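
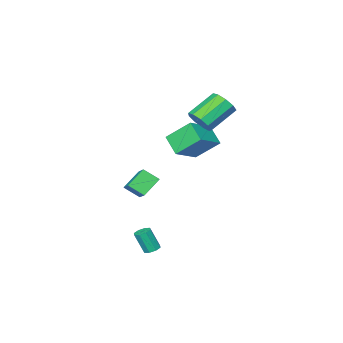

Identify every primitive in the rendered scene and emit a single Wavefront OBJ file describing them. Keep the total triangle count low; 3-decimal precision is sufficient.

v 2.34 2.873 -4.382
v 2.76 3.145 -4.381
v 3.06 2.679 -3.118
v 2.64 2.407 -3.118
v 2.46 3.337 -4.24
v 2.761 2.871 -2.976
v 2.091 3.257 -4.181
v 2.391 2.791 -2.917
v 1.867 2.952 -4.24
v 2.167 2.487 -2.976
v 1.92 2.601 -4.382
v 2.22 2.135 -3.119
v 2.219 2.409 -4.524
v 2.52 1.943 -3.26
v 2.589 2.489 -4.583
v 2.889 2.023 -3.319
v 2.813 2.793 -4.524
v 3.113 2.328 -3.26
v 1.1 0.376 -1.818
v 1.617 -0.362 -1.186
v 0.049 0.392 -0.94
v 0.565 -0.346 -0.308
v 1.895 1.726 -0.892
v 2.411 0.988 -0.26
v 0.843 1.742 -0.014
v 1.36 1.004 0.618
v -3.127 0.485 2.683
v -2.786 -0.078 3.282
v -4.433 0.131 4.416
v -4.773 0.695 3.817
v -2.621 0.493 3.416
v -4.268 0.702 4.549
v -2.693 1.06 3.207
v -4.34 1.269 4.34
v -2.968 1.358 2.753
v -4.615 1.567 3.886
v -3.317 1.248 2.266
v -4.963 1.457 3.4
v -3.577 0.781 1.975
v -5.223 0.99 3.108
v -3.626 0.176 2.015
v -5.273 0.385 3.148
v -3.442 -0.285 2.368
v -5.088 -0.076 3.501
v -3.11 -0.385 2.868
v -4.757 -0.176 4.002
v -3.942 -1.606 0.273
v -4.79 -0.494 1.515
v -3.7 -0.477 -0.572
v -4.548 0.634 0.67
v -2.192 -1.294 1.19
v -3.04 -0.183 2.432
v -1.95 -0.166 0.345
v -2.798 0.946 1.587
f 2 1 5
f 2 5 3
f 3 5 6
f 3 6 4
f 5 1 7
f 5 7 6
f 6 7 8
f 6 8 4
f 7 1 9
f 7 9 8
f 8 9 10
f 8 10 4
f 9 1 11
f 9 11 10
f 10 11 12
f 10 12 4
f 11 1 13
f 11 13 12
f 12 13 14
f 12 14 4
f 13 1 15
f 13 15 14
f 14 15 16
f 14 16 4
f 15 1 17
f 15 17 16
f 16 17 18
f 16 18 4
f 17 1 2
f 17 2 18
f 18 2 3
f 18 3 4
f 20 22 19
f 23 20 19
f 19 22 21
f 21 23 19
f 20 26 22
f 24 20 23
f 24 26 20
f 22 26 21
f 25 23 21
f 21 26 25
f 25 24 23
f 26 24 25
f 28 27 31
f 28 31 29
f 29 31 32
f 29 32 30
f 31 27 33
f 31 33 32
f 32 33 34
f 32 34 30
f 33 27 35
f 33 35 34
f 34 35 36
f 34 36 30
f 35 27 37
f 35 37 36
f 36 37 38
f 36 38 30
f 37 27 39
f 37 39 38
f 38 39 40
f 38 40 30
f 39 27 41
f 39 41 40
f 40 41 42
f 40 42 30
f 41 27 43
f 41 43 42
f 42 43 44
f 42 44 30
f 43 27 45
f 43 45 44
f 44 45 46
f 44 46 30
f 45 27 28
f 45 28 46
f 46 28 29
f 46 29 30
f 48 50 47
f 51 48 47
f 47 50 49
f 49 51 47
f 48 54 50
f 52 48 51
f 52 54 48
f 50 54 49
f 53 51 49
f 49 54 53
f 53 52 51
f 54 52 53



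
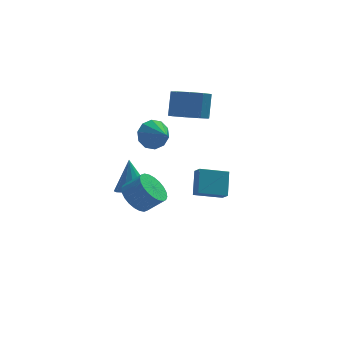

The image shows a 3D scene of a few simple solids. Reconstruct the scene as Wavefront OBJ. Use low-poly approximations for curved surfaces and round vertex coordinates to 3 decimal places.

v -0.844 -3.347 -1.012
v -0.166 -3.361 -1.746
v 0.742 -3.588 -0.903
v 0.064 -3.573 -0.168
v -0.163 -2.984 -1.648
v 0.745 -3.211 -0.804
v -0.264 -2.662 -1.452
v 0.644 -2.889 -0.609
v -0.453 -2.444 -1.19
v 0.455 -2.671 -0.346
v -0.702 -2.363 -0.9
v 0.206 -2.59 -0.057
v -0.972 -2.432 -0.628
v -0.064 -2.659 0.216
v -1.223 -2.64 -0.413
v -0.315 -2.867 0.43
v -1.416 -2.956 -0.29
v -0.508 -3.183 0.553
v -1.522 -3.332 -0.277
v -0.614 -3.559 0.566
v -1.525 -3.709 -0.376
v -0.617 -3.936 0.468
v -1.424 -4.031 -0.571
v -0.516 -4.258 0.272
v -1.235 -4.249 -0.834
v -0.327 -4.476 0.01
v -0.986 -4.33 -1.123
v -0.078 -4.557 -0.28
v -0.716 -4.261 -1.396
v 0.192 -4.488 -0.552
v -0.465 -4.053 -1.61
v 0.443 -4.28 -0.767
v -0.272 -3.737 -1.733
v 0.636 -3.964 -0.89
v 2.807 2.256 -4.511
v 3.001 1.647 -3.996
v 3.033 3.346 -3.306
v 3.227 2.737 -2.792
v 4.433 2.403 -4.948
v 4.627 1.794 -4.434
v 4.659 3.493 -3.744
v 4.853 2.884 -3.229
v 0.749 2.77 0.013
v 1.241 3.334 0.662
v 1.331 1.65 0.547
v 0.706 3.177 0.915
v 0.188 2.864 0.824
v -0.116 2.516 0.423
v -0.089 2.264 -0.134
v 0.257 2.206 -0.635
v 0.792 2.363 -0.888
v 1.31 2.676 -0.797
v 1.614 3.024 -0.396
v 1.587 3.276 0.161
v -0.733 -0.727 -2.039
v 0.13 -1.055 -1.863
v -0.807 0.047 -0.241
v 0.193 -0.571 -2.069
v -0.037 -0.137 -2.265
v -0.489 0.11 -2.39
v -1.018 0.091 -2.404
v -1.457 -0.188 -2.302
v -1.666 -0.638 -2.116
v -1.578 -1.116 -1.907
v -1.223 -1.471 -1.739
v -0.712 -1.59 -1.667
v -0.207 -1.435 -1.713
v 2.592 2.339 1.456
v 3.633 2.544 1.164
v 3.868 3.327 2.551
v 2.828 3.121 2.844
v 3.184 3.1 0.927
v 3.419 3.882 2.314
v 2.459 3.299 0.937
v 2.694 4.082 2.325
v 1.796 3.049 1.191
v 2.031 3.832 2.578
v 1.506 2.467 1.568
v 1.741 3.249 2.956
v 1.724 1.825 1.894
v 1.959 2.607 3.281
v 2.349 1.423 2.014
v 2.584 2.205 3.402
v 3.087 1.45 1.874
v 3.323 2.232 3.261
v 3.594 1.893 1.538
v 3.83 2.675 2.925
f 2 1 5
f 2 5 3
f 3 5 6
f 3 6 4
f 5 1 7
f 5 7 6
f 6 7 8
f 6 8 4
f 7 1 9
f 7 9 8
f 8 9 10
f 8 10 4
f 9 1 11
f 9 11 10
f 10 11 12
f 10 12 4
f 11 1 13
f 11 13 12
f 12 13 14
f 12 14 4
f 13 1 15
f 13 15 14
f 14 15 16
f 14 16 4
f 15 1 17
f 15 17 16
f 16 17 18
f 16 18 4
f 17 1 19
f 17 19 18
f 18 19 20
f 18 20 4
f 19 1 21
f 19 21 20
f 20 21 22
f 20 22 4
f 21 1 23
f 21 23 22
f 22 23 24
f 22 24 4
f 23 1 25
f 23 25 24
f 24 25 26
f 24 26 4
f 25 1 27
f 25 27 26
f 26 27 28
f 26 28 4
f 27 1 29
f 27 29 28
f 28 29 30
f 28 30 4
f 29 1 31
f 29 31 30
f 30 31 32
f 30 32 4
f 31 1 33
f 31 33 32
f 32 33 34
f 32 34 4
f 33 1 2
f 33 2 34
f 34 2 3
f 34 3 4
f 36 38 35
f 39 36 35
f 35 38 37
f 37 39 35
f 36 42 38
f 40 36 39
f 40 42 36
f 38 42 37
f 41 39 37
f 37 42 41
f 41 40 39
f 42 40 41
f 44 43 46
f 44 46 45
f 46 43 47
f 46 47 45
f 47 43 48
f 47 48 45
f 48 43 49
f 48 49 45
f 49 43 50
f 49 50 45
f 50 43 51
f 50 51 45
f 51 43 52
f 51 52 45
f 52 43 53
f 52 53 45
f 53 43 54
f 53 54 45
f 54 43 44
f 54 44 45
f 56 55 58
f 56 58 57
f 58 55 59
f 58 59 57
f 59 55 60
f 59 60 57
f 60 55 61
f 60 61 57
f 61 55 62
f 61 62 57
f 62 55 63
f 62 63 57
f 63 55 64
f 63 64 57
f 64 55 65
f 64 65 57
f 65 55 66
f 65 66 57
f 66 55 67
f 66 67 57
f 67 55 56
f 67 56 57
f 69 68 72
f 69 72 70
f 70 72 73
f 70 73 71
f 72 68 74
f 72 74 73
f 73 74 75
f 73 75 71
f 74 68 76
f 74 76 75
f 75 76 77
f 75 77 71
f 76 68 78
f 76 78 77
f 77 78 79
f 77 79 71
f 78 68 80
f 78 80 79
f 79 80 81
f 79 81 71
f 80 68 82
f 80 82 81
f 81 82 83
f 81 83 71
f 82 68 84
f 82 84 83
f 83 84 85
f 83 85 71
f 84 68 86
f 84 86 85
f 85 86 87
f 85 87 71
f 86 68 69
f 86 69 87
f 87 69 70
f 87 70 71



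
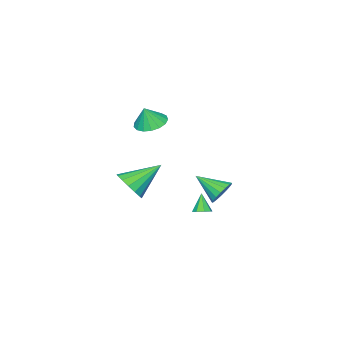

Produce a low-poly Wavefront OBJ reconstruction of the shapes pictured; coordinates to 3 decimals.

v 1.13 -1.92 -1.429
v 1.572 -2.306 -0.595
v -0.47 -1.08 -0.191
v 1.782 -1.825 -0.651
v 1.817 -1.369 -0.915
v 1.668 -1.061 -1.317
v 1.374 -0.983 -1.749
v 1.015 -1.156 -2.095
v 0.687 -1.534 -2.263
v 0.477 -2.015 -2.207
v 0.442 -2.471 -1.943
v 0.592 -2.779 -1.541
v 0.885 -2.857 -1.109
v 1.244 -2.684 -0.763
v -2.365 0.163 -4.115
v -1.862 0.179 -3.894
v -2.815 -0.263 -3.065
v -2.074 0.539 -3.838
v -2.456 0.678 -3.945
v -2.785 0.517 -4.152
v -2.868 0.148 -4.337
v -2.656 -0.212 -4.392
v -2.274 -0.352 -4.286
v -1.945 -0.19 -4.079
v 0.205 -1.202 3.211
v 0.853 -1.803 2.922
v 0.595 -1.318 4.329
v 1.054 -1.407 2.893
v 1.061 -0.964 2.937
v 0.872 -0.576 3.043
v 0.53 -0.331 3.188
v 0.113 -0.285 3.339
v -0.282 -0.45 3.46
v -0.566 -0.786 3.524
v -0.674 -1.218 3.516
v -0.58 -1.646 3.439
v -0.306 -1.973 3.309
v 0.085 -2.122 3.157
v 0.503 -2.061 3.017
v -1.501 2.19 -1.567
v -0.71 2.224 -1.817
v -1.159 0.69 -0.693
v -0.71 2.424 -1.474
v -0.891 2.571 -1.152
v -1.212 2.63 -0.926
v -1.598 2.589 -0.846
v -1.963 2.456 -0.931
v -2.222 2.262 -1.163
v -2.315 2.052 -1.487
v -2.222 1.874 -1.829
v -1.963 1.768 -2.112
v -1.599 1.759 -2.269
v -1.212 1.848 -2.266
v -0.891 2.016 -2.103
f 2 1 4
f 2 4 3
f 4 1 5
f 4 5 3
f 5 1 6
f 5 6 3
f 6 1 7
f 6 7 3
f 7 1 8
f 7 8 3
f 8 1 9
f 8 9 3
f 9 1 10
f 9 10 3
f 10 1 11
f 10 11 3
f 11 1 12
f 11 12 3
f 12 1 13
f 12 13 3
f 13 1 14
f 13 14 3
f 14 1 2
f 14 2 3
f 16 15 18
f 16 18 17
f 18 15 19
f 18 19 17
f 19 15 20
f 19 20 17
f 20 15 21
f 20 21 17
f 21 15 22
f 21 22 17
f 22 15 23
f 22 23 17
f 23 15 24
f 23 24 17
f 24 15 16
f 24 16 17
f 26 25 28
f 26 28 27
f 28 25 29
f 28 29 27
f 29 25 30
f 29 30 27
f 30 25 31
f 30 31 27
f 31 25 32
f 31 32 27
f 32 25 33
f 32 33 27
f 33 25 34
f 33 34 27
f 34 25 35
f 34 35 27
f 35 25 36
f 35 36 27
f 36 25 37
f 36 37 27
f 37 25 38
f 37 38 27
f 38 25 39
f 38 39 27
f 39 25 26
f 39 26 27
f 41 40 43
f 41 43 42
f 43 40 44
f 43 44 42
f 44 40 45
f 44 45 42
f 45 40 46
f 45 46 42
f 46 40 47
f 46 47 42
f 47 40 48
f 47 48 42
f 48 40 49
f 48 49 42
f 49 40 50
f 49 50 42
f 50 40 51
f 50 51 42
f 51 40 52
f 51 52 42
f 52 40 53
f 52 53 42
f 53 40 54
f 53 54 42
f 54 40 41
f 54 41 42



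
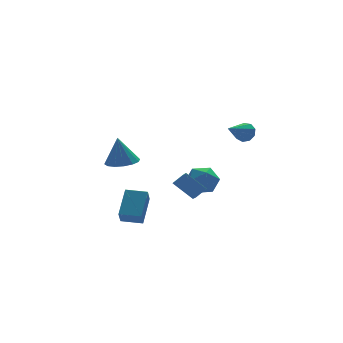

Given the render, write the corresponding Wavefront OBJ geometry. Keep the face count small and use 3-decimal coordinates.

v -2.132 -1.507 -2.64
v -2.464 -2.114 -1.798
v -3.185 -0.837 -2.571
v -3.517 -1.444 -1.729
v -1.283 -0.296 -1.431
v -1.615 -0.903 -0.589
v -2.336 0.374 -1.362
v -2.668 -0.233 -0.52
v 4.544 0.03 2.622
v 4.893 0.016 3.217
v 3.156 -0.75 3.418
v 4.648 0.418 3.184
v 4.354 0.638 2.887
v 4.149 0.574 2.467
v 4.129 0.255 2.119
v 4.303 -0.169 2.007
v 4.59 -0.5 2.183
v 4.855 -0.583 2.564
v 4.975 -0.38 2.973
v -0.26 -1.503 0.215
v 0.415 -1.407 0.723
v 0.071 -0.307 -0.453
v 0.746 -0.21 0.054
v 0.614 -2.31 -0.794
v 1.289 -2.213 -0.287
v 0.945 -1.113 -1.463
v 1.62 -1.017 -0.955
v -3.309 -1.535 2.23
v -2.628 -2.196 2.375
v -3.491 -1.345 3.95
v -2.384 -1.764 2.354
v -2.388 -1.27 2.299
v -2.639 -0.847 2.225
v -3.069 -0.608 2.153
v -3.563 -0.618 2.102
v -3.989 -0.874 2.085
v -4.233 -1.306 2.107
v -4.229 -1.8 2.161
v -3.978 -2.223 2.235
v -3.548 -2.461 2.307
v -3.054 -2.452 2.358
v 2.544 1.882 -2.144
v 3.43 1.712 -1.564
v 1.63 0.908 -1.036
v 2.516 0.738 -0.456
v 2.072 1.713 -0.483
v 2.636 2.316 -1.167
v 2.424 0.304 -1.433
v 2.988 0.907 -2.117
v 3.355 0.737 -1.124
v 3.138 1.608 -0.537
v 1.922 1.012 -2.063
v 1.705 1.883 -1.476
f 2 4 1
f 5 2 1
f 1 4 3
f 3 5 1
f 2 8 4
f 6 2 5
f 6 8 2
f 4 8 3
f 7 5 3
f 3 8 7
f 7 6 5
f 8 6 7
f 10 9 12
f 10 12 11
f 12 9 13
f 12 13 11
f 13 9 14
f 13 14 11
f 14 9 15
f 14 15 11
f 15 9 16
f 15 16 11
f 16 9 17
f 16 17 11
f 17 9 18
f 17 18 11
f 18 9 19
f 18 19 11
f 19 9 10
f 19 10 11
f 21 23 20
f 24 21 20
f 20 23 22
f 22 24 20
f 21 27 23
f 25 21 24
f 25 27 21
f 23 27 22
f 26 24 22
f 22 27 26
f 26 25 24
f 27 25 26
f 29 28 31
f 29 31 30
f 31 28 32
f 31 32 30
f 32 28 33
f 32 33 30
f 33 28 34
f 33 34 30
f 34 28 35
f 34 35 30
f 35 28 36
f 35 36 30
f 36 28 37
f 36 37 30
f 37 28 38
f 37 38 30
f 38 28 39
f 38 39 30
f 39 28 40
f 39 40 30
f 40 28 41
f 40 41 30
f 41 28 29
f 41 29 30
f 42 53 47
f 42 47 43
f 42 43 49
f 42 49 52
f 42 52 53
f 43 47 51
f 47 53 46
f 53 52 44
f 52 49 48
f 49 43 50
f 45 51 46
f 45 46 44
f 45 44 48
f 45 48 50
f 45 50 51
f 46 51 47
f 44 46 53
f 48 44 52
f 50 48 49
f 51 50 43



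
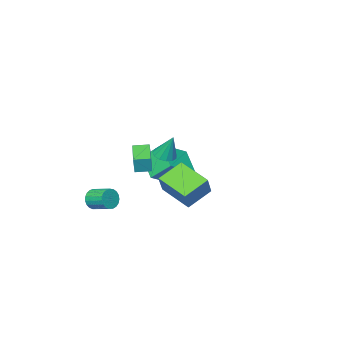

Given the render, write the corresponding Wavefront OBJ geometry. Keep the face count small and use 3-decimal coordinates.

v -4.715 -4.685 -0.985
v -5.257 -3.69 0.059
v -4.102 -3.313 -1.975
v -4.643 -2.318 -0.931
v -2.937 -4.762 0.011
v -3.478 -3.767 1.055
v -2.323 -3.39 -0.979
v -2.865 -2.395 0.065
v -1.977 -2.982 0.843
v -1.782 -2.876 1.839
v -0.888 -1.699 0.492
v -0.692 -1.593 1.488
v -1.288 -3.587 0.772
v -1.092 -3.481 1.768
v -0.198 -2.304 0.421
v -0.003 -2.198 1.417
v -0.072 1.705 1.66
v 0.709 2.263 2.851
v -0.219 3.474 0.927
v 0.563 4.032 2.118
v 1.297 1.488 0.862
v 2.079 2.046 2.053
v 1.151 3.257 0.129
v 1.932 3.815 1.32
v 1.832 -3.263 -1.27
v 2.112 -3.043 -1.849
v 1.928 -1.917 -1.51
v 1.648 -2.137 -0.93
v 1.84 -3.066 -1.92
v 1.656 -1.94 -1.581
v 1.566 -3.123 -1.879
v 1.382 -1.997 -1.54
v 1.338 -3.204 -1.733
v 1.154 -2.078 -1.394
v 1.195 -3.295 -1.507
v 1.012 -2.17 -1.167
v 1.163 -3.381 -1.239
v 0.979 -2.256 -0.9
v 1.246 -3.447 -0.977
v 1.062 -2.321 -0.638
v 1.431 -3.48 -0.765
v 1.247 -2.355 -0.426
v 1.685 -3.476 -0.641
v 1.501 -2.351 -0.302
v 1.964 -3.435 -0.625
v 1.78 -2.31 -0.286
v 2.221 -3.365 -0.721
v 2.037 -2.239 -0.382
v 2.41 -3.276 -0.911
v 2.226 -2.151 -0.572
v 2.499 -3.186 -1.164
v 2.315 -2.06 -0.825
v 2.473 -3.108 -1.435
v 2.289 -1.983 -1.096
v 2.336 -3.058 -1.677
v 2.152 -1.932 -1.338
v 0.234 0.507 2.717
v 0.828 0.752 2.62
v 0.206 1.133 4.123
v 0.591 1.006 2.502
v 0.241 1.101 2.452
v -0.111 1.007 2.487
v -0.354 0.755 2.594
v -0.41 0.424 2.741
v -0.261 0.119 2.879
v 0.045 -0.063 2.966
v 0.411 -0.063 2.974
v 0.721 0.117 2.9
v 0.877 0.421 2.768
f 2 4 1
f 5 2 1
f 1 4 3
f 3 5 1
f 2 8 4
f 6 2 5
f 6 8 2
f 4 8 3
f 7 5 3
f 3 8 7
f 7 6 5
f 8 6 7
f 10 12 9
f 13 10 9
f 9 12 11
f 11 13 9
f 10 16 12
f 14 10 13
f 14 16 10
f 12 16 11
f 15 13 11
f 11 16 15
f 15 14 13
f 16 14 15
f 18 20 17
f 21 18 17
f 17 20 19
f 19 21 17
f 18 24 20
f 22 18 21
f 22 24 18
f 20 24 19
f 23 21 19
f 19 24 23
f 23 22 21
f 24 22 23
f 26 25 29
f 26 29 27
f 27 29 30
f 27 30 28
f 29 25 31
f 29 31 30
f 30 31 32
f 30 32 28
f 31 25 33
f 31 33 32
f 32 33 34
f 32 34 28
f 33 25 35
f 33 35 34
f 34 35 36
f 34 36 28
f 35 25 37
f 35 37 36
f 36 37 38
f 36 38 28
f 37 25 39
f 37 39 38
f 38 39 40
f 38 40 28
f 39 25 41
f 39 41 40
f 40 41 42
f 40 42 28
f 41 25 43
f 41 43 42
f 42 43 44
f 42 44 28
f 43 25 45
f 43 45 44
f 44 45 46
f 44 46 28
f 45 25 47
f 45 47 46
f 46 47 48
f 46 48 28
f 47 25 49
f 47 49 48
f 48 49 50
f 48 50 28
f 49 25 51
f 49 51 50
f 50 51 52
f 50 52 28
f 51 25 53
f 51 53 52
f 52 53 54
f 52 54 28
f 53 25 55
f 53 55 54
f 54 55 56
f 54 56 28
f 55 25 26
f 55 26 56
f 56 26 27
f 56 27 28
f 58 57 60
f 58 60 59
f 60 57 61
f 60 61 59
f 61 57 62
f 61 62 59
f 62 57 63
f 62 63 59
f 63 57 64
f 63 64 59
f 64 57 65
f 64 65 59
f 65 57 66
f 65 66 59
f 66 57 67
f 66 67 59
f 67 57 68
f 67 68 59
f 68 57 69
f 68 69 59
f 69 57 58
f 69 58 59



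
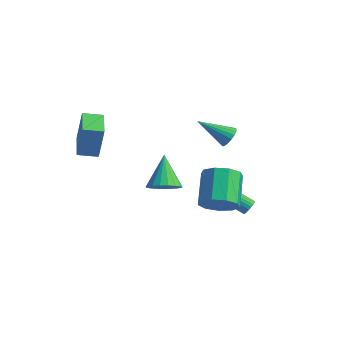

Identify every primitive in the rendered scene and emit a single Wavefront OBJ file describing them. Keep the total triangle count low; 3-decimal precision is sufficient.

v -2.487 -3.708 1.004
v -2.24 -3.499 2.937
v -3.814 -2.376 1.03
v -3.567 -2.168 2.963
v -1.693 -2.912 0.817
v -1.446 -2.704 2.75
v -3.02 -1.581 0.843
v -2.773 -1.372 2.776
v 3.481 3.107 -3.947
v 3.776 3.055 -3.534
v 2.215 2.381 -2.501
v 1.919 2.433 -2.913
v 3.71 3.242 -3.512
v 2.149 2.567 -2.478
v 3.61 3.408 -3.555
v 2.049 2.733 -2.522
v 3.489 3.528 -3.659
v 1.928 2.853 -2.625
v 3.368 3.584 -3.806
v 1.807 2.91 -2.772
v 3.263 3.568 -3.974
v 1.702 2.893 -2.941
v 3.192 3.481 -4.139
v 1.631 2.807 -3.105
v 3.164 3.338 -4.274
v 1.603 2.663 -3.24
v 3.185 3.159 -4.359
v 1.624 2.485 -3.326
v 3.251 2.973 -4.382
v 1.69 2.298 -3.348
v 3.351 2.807 -4.338
v 1.79 2.132 -3.305
v 3.472 2.687 -4.235
v 1.911 2.012 -3.201
v 3.593 2.63 -4.088
v 2.032 1.956 -3.054
v 3.698 2.647 -3.919
v 2.137 1.972 -2.886
v 3.769 2.733 -3.755
v 2.208 2.059 -2.721
v 3.797 2.877 -3.62
v 2.236 2.202 -2.586
v 1.13 4.147 0.041
v 1.514 4.263 0.614
v -0.27 3.153 1.179
v 1.328 4.513 0.603
v 1.103 4.69 0.481
v 0.883 4.76 0.272
v 0.712 4.708 0.017
v 0.624 4.545 -0.234
v 0.636 4.304 -0.43
v 0.745 4.031 -0.533
v 0.931 3.781 -0.522
v 1.157 3.604 -0.4
v 1.376 3.534 -0.191
v 1.547 3.586 0.064
v 1.636 3.749 0.315
v 1.624 3.99 0.511
v 0.922 -0.786 -1.447
v 1.739 -0.797 -0.943
v -0.022 0.266 0.107
v 1.771 -0.435 -1.169
v 1.635 -0.143 -1.449
v 1.357 0.021 -1.729
v 0.993 0.026 -1.953
v 0.615 -0.13 -2.077
v 0.298 -0.416 -2.076
v 0.104 -0.775 -1.95
v 0.072 -1.137 -1.725
v 0.209 -1.429 -1.444
v 0.486 -1.594 -1.164
v 0.85 -1.598 -0.94
v 1.228 -1.442 -0.816
v 1.545 -1.156 -0.818
v 4.009 -0.005 -1.767
v 4.69 -0.231 -0.933
v 3.672 1.178 0.281
v 2.991 1.405 -0.553
v 4.97 0.33 -1.349
v 3.953 1.739 -0.136
v 4.8 0.734 -1.961
v 3.783 2.143 -0.747
v 4.26 0.793 -2.482
v 3.243 2.202 -1.268
v 3.603 0.478 -2.668
v 2.585 1.888 -1.454
v 3.135 -0.062 -2.433
v 2.118 1.347 -1.219
v 3.076 -0.576 -1.886
v 2.059 0.834 -0.672
v 3.453 -0.822 -1.283
v 2.436 0.587 -0.069
v 4.091 -0.686 -0.907
v 3.074 0.723 0.307
f 2 4 1
f 5 2 1
f 1 4 3
f 3 5 1
f 2 8 4
f 6 2 5
f 6 8 2
f 4 8 3
f 7 5 3
f 3 8 7
f 7 6 5
f 8 6 7
f 10 9 13
f 10 13 11
f 11 13 14
f 11 14 12
f 13 9 15
f 13 15 14
f 14 15 16
f 14 16 12
f 15 9 17
f 15 17 16
f 16 17 18
f 16 18 12
f 17 9 19
f 17 19 18
f 18 19 20
f 18 20 12
f 19 9 21
f 19 21 20
f 20 21 22
f 20 22 12
f 21 9 23
f 21 23 22
f 22 23 24
f 22 24 12
f 23 9 25
f 23 25 24
f 24 25 26
f 24 26 12
f 25 9 27
f 25 27 26
f 26 27 28
f 26 28 12
f 27 9 29
f 27 29 28
f 28 29 30
f 28 30 12
f 29 9 31
f 29 31 30
f 30 31 32
f 30 32 12
f 31 9 33
f 31 33 32
f 32 33 34
f 32 34 12
f 33 9 35
f 33 35 34
f 34 35 36
f 34 36 12
f 35 9 37
f 35 37 36
f 36 37 38
f 36 38 12
f 37 9 39
f 37 39 38
f 38 39 40
f 38 40 12
f 39 9 41
f 39 41 40
f 40 41 42
f 40 42 12
f 41 9 10
f 41 10 42
f 42 10 11
f 42 11 12
f 44 43 46
f 44 46 45
f 46 43 47
f 46 47 45
f 47 43 48
f 47 48 45
f 48 43 49
f 48 49 45
f 49 43 50
f 49 50 45
f 50 43 51
f 50 51 45
f 51 43 52
f 51 52 45
f 52 43 53
f 52 53 45
f 53 43 54
f 53 54 45
f 54 43 55
f 54 55 45
f 55 43 56
f 55 56 45
f 56 43 57
f 56 57 45
f 57 43 58
f 57 58 45
f 58 43 44
f 58 44 45
f 60 59 62
f 60 62 61
f 62 59 63
f 62 63 61
f 63 59 64
f 63 64 61
f 64 59 65
f 64 65 61
f 65 59 66
f 65 66 61
f 66 59 67
f 66 67 61
f 67 59 68
f 67 68 61
f 68 59 69
f 68 69 61
f 69 59 70
f 69 70 61
f 70 59 71
f 70 71 61
f 71 59 72
f 71 72 61
f 72 59 73
f 72 73 61
f 73 59 74
f 73 74 61
f 74 59 60
f 74 60 61
f 76 75 79
f 76 79 77
f 77 79 80
f 77 80 78
f 79 75 81
f 79 81 80
f 80 81 82
f 80 82 78
f 81 75 83
f 81 83 82
f 82 83 84
f 82 84 78
f 83 75 85
f 83 85 84
f 84 85 86
f 84 86 78
f 85 75 87
f 85 87 86
f 86 87 88
f 86 88 78
f 87 75 89
f 87 89 88
f 88 89 90
f 88 90 78
f 89 75 91
f 89 91 90
f 90 91 92
f 90 92 78
f 91 75 93
f 91 93 92
f 92 93 94
f 92 94 78
f 93 75 76
f 93 76 94
f 94 76 77
f 94 77 78



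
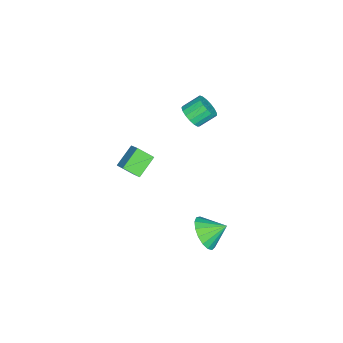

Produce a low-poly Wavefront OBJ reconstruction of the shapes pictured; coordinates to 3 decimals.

v 1.042 2.174 -4.198
v 2.031 2.372 -3.989
v 0.698 3.206 -3.542
v 1.949 2.613 -4.412
v 1.66 2.754 -4.785
v 1.228 2.762 -5.024
v 0.754 2.635 -5.073
v 0.346 2.403 -4.922
v 0.098 2.118 -4.606
v 0.066 1.847 -4.196
v 0.257 1.65 -3.786
v 0.628 1.574 -3.471
v 1.094 1.635 -3.322
v 1.549 1.819 -3.374
v 1.887 2.085 -3.615
v -1.571 -1.79 -1.474
v -1.445 -2.633 -0.861
v -0.875 -1.194 -0.796
v -0.749 -2.037 -0.183
v -0.491 -2.183 -2.237
v -0.365 -3.026 -1.624
v 0.205 -1.587 -1.559
v 0.331 -2.43 -0.946
v -1.97 0.371 2.117
v -1.708 0.036 2.711
v -2.228 0.775 3.356
v -2.49 1.109 2.763
v -1.464 0.275 2.635
v -1.984 1.013 3.28
v -1.336 0.535 2.44
v -1.856 1.274 3.085
v -1.353 0.758 2.171
v -1.873 1.496 2.816
v -1.512 0.891 1.89
v -2.032 1.63 2.535
v -1.775 0.906 1.661
v -2.295 1.645 2.306
v -2.083 0.798 1.537
v -2.603 1.537 2.182
v -2.365 0.592 1.545
v -2.885 1.331 2.19
v -2.557 0.335 1.685
v -3.077 1.074 2.33
v -2.614 0.087 1.924
v -3.134 0.826 2.569
v -2.524 -0.097 2.207
v -3.043 0.642 2.852
v -2.306 -0.173 2.469
v -2.826 0.565 3.115
v -2.012 -0.125 2.652
v -2.532 0.613 3.297
f 2 1 4
f 2 4 3
f 4 1 5
f 4 5 3
f 5 1 6
f 5 6 3
f 6 1 7
f 6 7 3
f 7 1 8
f 7 8 3
f 8 1 9
f 8 9 3
f 9 1 10
f 9 10 3
f 10 1 11
f 10 11 3
f 11 1 12
f 11 12 3
f 12 1 13
f 12 13 3
f 13 1 14
f 13 14 3
f 14 1 15
f 14 15 3
f 15 1 2
f 15 2 3
f 17 19 16
f 20 17 16
f 16 19 18
f 18 20 16
f 17 23 19
f 21 17 20
f 21 23 17
f 19 23 18
f 22 20 18
f 18 23 22
f 22 21 20
f 23 21 22
f 25 24 28
f 25 28 26
f 26 28 29
f 26 29 27
f 28 24 30
f 28 30 29
f 29 30 31
f 29 31 27
f 30 24 32
f 30 32 31
f 31 32 33
f 31 33 27
f 32 24 34
f 32 34 33
f 33 34 35
f 33 35 27
f 34 24 36
f 34 36 35
f 35 36 37
f 35 37 27
f 36 24 38
f 36 38 37
f 37 38 39
f 37 39 27
f 38 24 40
f 38 40 39
f 39 40 41
f 39 41 27
f 40 24 42
f 40 42 41
f 41 42 43
f 41 43 27
f 42 24 44
f 42 44 43
f 43 44 45
f 43 45 27
f 44 24 46
f 44 46 45
f 45 46 47
f 45 47 27
f 46 24 48
f 46 48 47
f 47 48 49
f 47 49 27
f 48 24 50
f 48 50 49
f 49 50 51
f 49 51 27
f 50 24 25
f 50 25 51
f 51 25 26
f 51 26 27



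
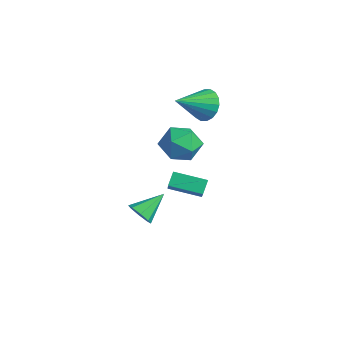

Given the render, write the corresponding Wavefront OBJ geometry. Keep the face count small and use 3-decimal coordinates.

v 1.132 -4.434 -2.362
v 1.635 -4.682 -1.91
v 1.048 -3.066 -1.518
v 1.851 -4.406 -2.336
v 1.646 -4.147 -2.777
v 1.139 -4.056 -2.974
v 0.629 -4.187 -2.813
v 0.413 -4.462 -2.388
v 0.618 -4.722 -1.947
v 1.125 -4.812 -1.749
v -0.788 0.361 2.326
v -0.167 0.033 1.686
v -0.772 -1.341 3.214
v 0.084 0.192 1.987
v 0.161 0.385 2.356
v 0.051 0.573 2.718
v -0.225 0.719 3.003
v -0.613 0.794 3.153
v -1.035 0.784 3.14
v -1.409 0.689 2.966
v -1.659 0.53 2.665
v -1.737 0.337 2.297
v -1.627 0.149 1.934
v -1.351 0.003 1.65
v -0.963 -0.072 1.499
v -0.54 -0.061 1.512
v 1.165 -2.845 2.441
v 1.814 -2.167 1.9
v 2.566 -3.613 3.16
v 3.215 -2.935 2.619
v 2.589 -2.562 3.421
v 1.723 -2.087 2.976
v 2.657 -3.693 2.084
v 1.791 -3.218 1.639
v 2.736 -2.691 1.679
v 2.694 -1.992 2.505
v 1.686 -3.788 2.555
v 1.644 -3.089 3.381
v -2.13 -0.911 -3.946
v -0.972 -1.598 -2.752
v -2.461 -0.416 -3.339
v -1.303 -1.103 -2.146
v -0.997 0.323 -4.334
v 0.161 -0.364 -3.141
v -1.328 0.818 -3.728
v -0.17 0.131 -2.534
f 2 1 4
f 2 4 3
f 4 1 5
f 4 5 3
f 5 1 6
f 5 6 3
f 6 1 7
f 6 7 3
f 7 1 8
f 7 8 3
f 8 1 9
f 8 9 3
f 9 1 10
f 9 10 3
f 10 1 2
f 10 2 3
f 12 11 14
f 12 14 13
f 14 11 15
f 14 15 13
f 15 11 16
f 15 16 13
f 16 11 17
f 16 17 13
f 17 11 18
f 17 18 13
f 18 11 19
f 18 19 13
f 19 11 20
f 19 20 13
f 20 11 21
f 20 21 13
f 21 11 22
f 21 22 13
f 22 11 23
f 22 23 13
f 23 11 24
f 23 24 13
f 24 11 25
f 24 25 13
f 25 11 26
f 25 26 13
f 26 11 12
f 26 12 13
f 27 38 32
f 27 32 28
f 27 28 34
f 27 34 37
f 27 37 38
f 28 32 36
f 32 38 31
f 38 37 29
f 37 34 33
f 34 28 35
f 30 36 31
f 30 31 29
f 30 29 33
f 30 33 35
f 30 35 36
f 31 36 32
f 29 31 38
f 33 29 37
f 35 33 34
f 36 35 28
f 40 42 39
f 43 40 39
f 39 42 41
f 41 43 39
f 40 46 42
f 44 40 43
f 44 46 40
f 42 46 41
f 45 43 41
f 41 46 45
f 45 44 43
f 46 44 45



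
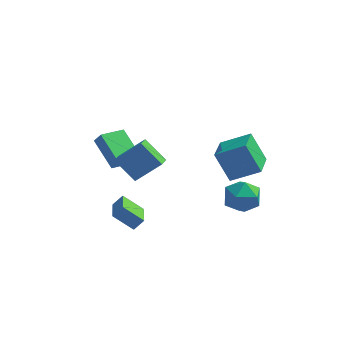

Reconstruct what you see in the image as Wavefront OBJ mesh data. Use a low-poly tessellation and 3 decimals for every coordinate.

v 2.425 2.23 -1.777
v 3.529 2.69 -1.959
v 3.191 0.85 -0.621
v 4.295 1.31 -0.803
v 3.48 1.929 -0.157
v 3.007 2.782 -0.872
v 3.713 0.758 -1.708
v 3.24 1.611 -2.423
v 4.324 1.78 -1.916
v 4.181 2.504 -0.958
v 2.539 1.036 -1.622
v 2.396 1.76 -0.664
v -3.57 -0.147 1.296
v -4.92 1.114 2.416
v -2.646 1.17 0.927
v -3.996 2.43 2.047
v -3.124 -0.27 1.973
v -4.474 0.99 3.093
v -2.2 1.046 1.604
v -3.55 2.307 2.724
v 2.491 2.504 -0.682
v 1.502 2.857 1.09
v 2.391 4.452 -1.125
v 1.402 4.804 0.647
v 4.198 2.796 0.213
v 3.209 3.148 1.985
v 4.098 4.743 -0.23
v 3.109 5.096 1.542
v -2.889 -2.488 -0.77
v -2.388 -2.191 -0.151
v -3.333 -0.907 -1.171
v -2.832 -0.61 -0.552
v -1.728 -2.41 -1.748
v -1.227 -2.113 -1.129
v -2.172 -0.829 -2.149
v -1.671 -0.532 -1.53
v -1.85 -1.574 1.677
v -3.111 -1.177 2.853
v -1.816 -0.806 1.454
v -3.078 -0.409 2.63
v -0.442 -1.231 3.07
v -1.704 -0.834 4.246
v -0.409 -0.463 2.847
v -1.67 -0.066 4.023
f 1 12 6
f 1 6 2
f 1 2 8
f 1 8 11
f 1 11 12
f 2 6 10
f 6 12 5
f 12 11 3
f 11 8 7
f 8 2 9
f 4 10 5
f 4 5 3
f 4 3 7
f 4 7 9
f 4 9 10
f 5 10 6
f 3 5 12
f 7 3 11
f 9 7 8
f 10 9 2
f 14 16 13
f 17 14 13
f 13 16 15
f 15 17 13
f 14 20 16
f 18 14 17
f 18 20 14
f 16 20 15
f 19 17 15
f 15 20 19
f 19 18 17
f 20 18 19
f 22 24 21
f 25 22 21
f 21 24 23
f 23 25 21
f 22 28 24
f 26 22 25
f 26 28 22
f 24 28 23
f 27 25 23
f 23 28 27
f 27 26 25
f 28 26 27
f 30 32 29
f 33 30 29
f 29 32 31
f 31 33 29
f 30 36 32
f 34 30 33
f 34 36 30
f 32 36 31
f 35 33 31
f 31 36 35
f 35 34 33
f 36 34 35
f 38 40 37
f 41 38 37
f 37 40 39
f 39 41 37
f 38 44 40
f 42 38 41
f 42 44 38
f 40 44 39
f 43 41 39
f 39 44 43
f 43 42 41
f 44 42 43



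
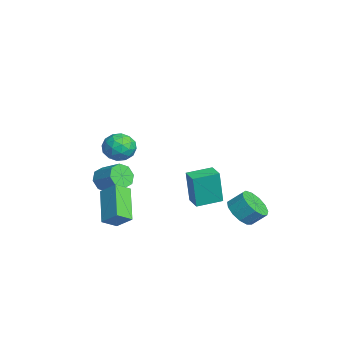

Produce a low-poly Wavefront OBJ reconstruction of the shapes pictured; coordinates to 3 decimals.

v 3.062 2.897 -2.818
v 3.799 2.359 -2.489
v 4.015 3.105 -1.753
v 3.278 3.643 -2.082
v 4.006 2.682 -2.878
v 4.222 3.428 -2.142
v 3.913 3.074 -3.248
v 4.13 3.82 -2.512
v 3.55 3.409 -3.481
v 3.767 4.155 -2.745
v 3.032 3.582 -3.504
v 3.249 4.328 -2.768
v 2.524 3.538 -3.309
v 2.74 4.284 -2.573
v 2.186 3.29 -2.958
v 2.402 4.036 -2.222
v 2.126 2.917 -2.563
v 2.343 3.663 -1.827
v 2.363 2.538 -2.248
v 2.58 3.284 -1.513
v 2.822 2.273 -2.115
v 3.039 3.019 -1.379
v 3.357 2.206 -2.205
v 3.574 2.952 -1.469
v -1.416 1.1 -4.116
v -1.44 0.898 -2.036
v -1.693 2.598 -3.974
v -1.717 2.396 -1.894
v -0.403 1.284 -4.086
v -0.427 1.082 -2.006
v -0.68 2.782 -3.944
v -0.704 2.58 -1.864
v 2.11 -4.15 -1.106
v 2.706 -3.448 -0.368
v 1.82 -3.343 -1.639
v 2.415 -2.641 -0.901
v 3.885 -4.339 -2.359
v 4.48 -3.637 -1.621
v 3.594 -3.532 -2.892
v 4.19 -2.83 -2.154
v -2.425 -3.319 -2.682
v -1.809 -3.761 -3.02
v -0.839 -2.964 -2.295
v -1.455 -2.521 -1.958
v -1.965 -3.254 -3.37
v -0.994 -2.457 -2.645
v -2.39 -2.785 -3.317
v -1.42 -1.988 -2.592
v -2.836 -2.629 -2.892
v -1.865 -1.831 -2.168
v -3.041 -2.876 -2.345
v -2.071 -2.079 -1.62
v -2.886 -3.383 -1.995
v -1.915 -2.586 -1.27
v -2.46 -3.852 -2.048
v -1.49 -3.055 -1.323
v -2.015 -4.009 -2.472
v -1.044 -3.211 -1.748
v 2.333 -2.825 2.632
v 3.086 -2.766 3.167
v 3.034 -3.814 1.753
v 3.787 -3.755 2.288
v 3.019 -4.156 2.613
v 2.586 -3.545 3.156
v 3.534 -3.035 1.764
v 3.101 -2.424 2.307
v 3.828 -2.896 2.63
v 3.51 -3.589 3.155
v 2.61 -2.991 1.765
v 2.292 -3.684 2.29
v 2.648 -2.709 2.977
v 3.472 -3.871 1.943
v 3.021 -4.107 2.134
v 3.463 -4.072 2.448
v 2.354 -3.167 2.97
v 2.796 -3.132 3.285
v 2.757 -3.949 2.959
v 3.324 -3.448 1.635
v 3.766 -3.413 1.95
v 2.657 -2.508 2.472
v 3.099 -2.473 2.786
v 3.363 -2.631 1.961
v 3.527 -2.751 2.976
v 3.939 -3.332 2.459
v 3.79 -2.909 2.151
v 3.536 -2.55 2.47
v 3.34 -3.158 3.284
v 3.752 -3.739 2.767
v 3.301 -3.974 2.958
v 3.046 -3.615 3.277
v 3.776 -3.234 2.968
v 2.368 -2.841 2.153
v 2.78 -3.422 1.636
v 3.074 -2.965 1.643
v 2.819 -2.606 1.962
v 2.181 -3.248 2.461
v 2.593 -3.829 1.944
v 2.584 -4.03 2.45
v 2.33 -3.671 2.769
v 2.344 -3.346 1.952
f 2 1 5
f 2 5 3
f 3 5 6
f 3 6 4
f 5 1 7
f 5 7 6
f 6 7 8
f 6 8 4
f 7 1 9
f 7 9 8
f 8 9 10
f 8 10 4
f 9 1 11
f 9 11 10
f 10 11 12
f 10 12 4
f 11 1 13
f 11 13 12
f 12 13 14
f 12 14 4
f 13 1 15
f 13 15 14
f 14 15 16
f 14 16 4
f 15 1 17
f 15 17 16
f 16 17 18
f 16 18 4
f 17 1 19
f 17 19 18
f 18 19 20
f 18 20 4
f 19 1 21
f 19 21 20
f 20 21 22
f 20 22 4
f 21 1 23
f 21 23 22
f 22 23 24
f 22 24 4
f 23 1 2
f 23 2 24
f 24 2 3
f 24 3 4
f 26 28 25
f 29 26 25
f 25 28 27
f 27 29 25
f 26 32 28
f 30 26 29
f 30 32 26
f 28 32 27
f 31 29 27
f 27 32 31
f 31 30 29
f 32 30 31
f 34 36 33
f 37 34 33
f 33 36 35
f 35 37 33
f 34 40 36
f 38 34 37
f 38 40 34
f 36 40 35
f 39 37 35
f 35 40 39
f 39 38 37
f 40 38 39
f 42 41 45
f 42 45 43
f 43 45 46
f 43 46 44
f 45 41 47
f 45 47 46
f 46 47 48
f 46 48 44
f 47 41 49
f 47 49 48
f 48 49 50
f 48 50 44
f 49 41 51
f 49 51 50
f 50 51 52
f 50 52 44
f 51 41 53
f 51 53 52
f 52 53 54
f 52 54 44
f 53 41 55
f 53 55 54
f 54 55 56
f 54 56 44
f 55 41 57
f 55 57 56
f 56 57 58
f 56 58 44
f 57 41 42
f 57 42 58
f 58 42 43
f 58 43 44
f 59 96 75
f 96 70 99
f 75 99 64
f 96 99 75
f 59 75 71
f 75 64 76
f 71 76 60
f 75 76 71
f 59 71 80
f 71 60 81
f 80 81 66
f 71 81 80
f 59 80 92
f 80 66 95
f 92 95 69
f 80 95 92
f 59 92 96
f 92 69 100
f 96 100 70
f 92 100 96
f 60 76 87
f 76 64 90
f 87 90 68
f 76 90 87
f 64 99 77
f 99 70 98
f 77 98 63
f 99 98 77
f 70 100 97
f 100 69 93
f 97 93 61
f 100 93 97
f 69 95 94
f 95 66 82
f 94 82 65
f 95 82 94
f 66 81 86
f 81 60 83
f 86 83 67
f 81 83 86
f 62 88 74
f 88 68 89
f 74 89 63
f 88 89 74
f 62 74 72
f 74 63 73
f 72 73 61
f 74 73 72
f 62 72 79
f 72 61 78
f 79 78 65
f 72 78 79
f 62 79 84
f 79 65 85
f 84 85 67
f 79 85 84
f 62 84 88
f 84 67 91
f 88 91 68
f 84 91 88
f 63 89 77
f 89 68 90
f 77 90 64
f 89 90 77
f 61 73 97
f 73 63 98
f 97 98 70
f 73 98 97
f 65 78 94
f 78 61 93
f 94 93 69
f 78 93 94
f 67 85 86
f 85 65 82
f 86 82 66
f 85 82 86
f 68 91 87
f 91 67 83
f 87 83 60
f 91 83 87



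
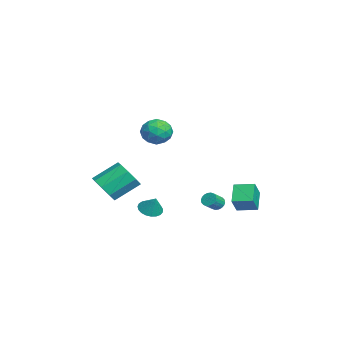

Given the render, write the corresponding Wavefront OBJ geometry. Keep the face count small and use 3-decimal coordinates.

v -0.403 3.133 -3.506
v -1.534 3.361 -2.579
v -0.019 4.342 -3.335
v -1.15 4.57 -2.408
v 0.35 2.75 -2.492
v -0.781 2.978 -1.565
v 0.734 3.959 -2.321
v -0.397 4.187 -1.394
v -1.178 -1.881 -3.53
v -0.791 -1.319 -3.907
v -0.622 -1.579 -2.51
v -1.058 -1.163 -3.808
v -1.345 -1.131 -3.661
v -1.604 -1.229 -3.492
v -1.788 -1.44 -3.328
v -1.867 -1.727 -3.2
v -1.827 -2.041 -3.129
v -1.675 -2.327 -3.127
v -1.436 -2.536 -3.195
v -1.153 -2.632 -3.32
v -0.874 -2.598 -3.482
v -0.648 -2.44 -3.653
v -0.513 -2.186 -3.801
v -0.493 -1.879 -3.904
v -0.591 -1.572 -3.941
v -3.83 2.321 -4.232
v -3.394 2.547 -4.455
v -2.793 1.966 -3.871
v -3.23 1.739 -3.648
v -3.438 2.69 -4.268
v -2.838 2.109 -3.683
v -3.56 2.76 -4.073
v -2.96 2.179 -3.488
v -3.736 2.743 -3.909
v -3.135 2.162 -3.325
v -3.93 2.642 -3.81
v -3.329 2.061 -3.225
v -4.105 2.478 -3.794
v -3.504 1.896 -3.21
v -4.225 2.282 -3.865
v -3.624 1.701 -3.281
v -4.267 2.094 -4.009
v -3.666 1.513 -3.425
v -4.222 1.951 -4.197
v -3.622 1.37 -3.612
v -4.1 1.881 -4.392
v -3.5 1.3 -3.807
v -3.925 1.898 -4.555
v -3.324 1.317 -3.971
v -3.731 1.999 -4.655
v -3.13 1.418 -4.07
v -3.556 2.164 -4.67
v -2.955 1.582 -4.086
v -3.436 2.359 -4.599
v -2.835 1.778 -4.015
v 0.398 -0.641 3.148
v 0.867 -1.164 3.858
v -0.127 -2.016 2.482
v 0.342 -2.539 3.192
v -0.455 -1.985 3.425
v -0.131 -1.135 3.837
v 0.871 -2.045 2.503
v 1.195 -1.195 2.915
v 1.16 -2.032 3.459
v 0.34 -1.995 4.029
v 0.4 -1.185 2.311
v -0.42 -1.148 2.881
v 0.679 -0.781 3.562
v 0.061 -2.399 2.778
v -0.407 -2.073 2.915
v -0.131 -2.38 3.333
v 0.092 -0.765 3.549
v 0.368 -1.072 3.966
v -0.41 -1.555 3.712
v 0.372 -2.108 2.374
v 0.648 -2.415 2.791
v 0.871 -0.8 3.007
v 1.147 -1.107 3.425
v 1.15 -1.625 2.628
v 1.127 -1.599 3.744
v 0.818 -2.408 3.353
v 1.129 -2.117 2.948
v 1.319 -1.617 3.19
v 0.645 -1.577 4.079
v 0.336 -2.386 3.688
v -0.133 -2.06 3.825
v 0.058 -1.561 4.067
v 0.817 -2.087 3.845
v 0.404 -0.794 2.652
v 0.095 -1.603 2.261
v 0.682 -1.619 2.273
v 0.873 -1.12 2.515
v -0.078 -0.772 2.987
v -0.387 -1.581 2.596
v -0.579 -1.563 3.15
v -0.389 -1.063 3.392
v -0.077 -1.093 2.495
v -1.612 -4.595 -2.077
v -1.204 -5.121 -1.2
v -1.601 -3.57 -0.087
v -2.008 -3.045 -0.963
v -0.659 -4.734 -1.545
v -1.055 -3.183 -0.431
v -0.559 -4.282 -2.139
v -0.956 -2.731 -1.025
v -0.952 -3.977 -2.703
v -1.348 -2.426 -1.59
v -1.654 -3.961 -2.975
v -2.05 -2.411 -1.861
v -2.336 -4.243 -2.826
v -2.732 -2.692 -1.713
v -2.679 -4.689 -2.327
v -3.075 -3.138 -1.213
v -2.523 -5.091 -1.711
v -2.919 -3.54 -0.597
v -1.941 -5.262 -1.266
v -2.337 -3.711 -0.152
f 2 4 1
f 5 2 1
f 1 4 3
f 3 5 1
f 2 8 4
f 6 2 5
f 6 8 2
f 4 8 3
f 7 5 3
f 3 8 7
f 7 6 5
f 8 6 7
f 10 9 12
f 10 12 11
f 12 9 13
f 12 13 11
f 13 9 14
f 13 14 11
f 14 9 15
f 14 15 11
f 15 9 16
f 15 16 11
f 16 9 17
f 16 17 11
f 17 9 18
f 17 18 11
f 18 9 19
f 18 19 11
f 19 9 20
f 19 20 11
f 20 9 21
f 20 21 11
f 21 9 22
f 21 22 11
f 22 9 23
f 22 23 11
f 23 9 24
f 23 24 11
f 24 9 25
f 24 25 11
f 25 9 10
f 25 10 11
f 27 26 30
f 27 30 28
f 28 30 31
f 28 31 29
f 30 26 32
f 30 32 31
f 31 32 33
f 31 33 29
f 32 26 34
f 32 34 33
f 33 34 35
f 33 35 29
f 34 26 36
f 34 36 35
f 35 36 37
f 35 37 29
f 36 26 38
f 36 38 37
f 37 38 39
f 37 39 29
f 38 26 40
f 38 40 39
f 39 40 41
f 39 41 29
f 40 26 42
f 40 42 41
f 41 42 43
f 41 43 29
f 42 26 44
f 42 44 43
f 43 44 45
f 43 45 29
f 44 26 46
f 44 46 45
f 45 46 47
f 45 47 29
f 46 26 48
f 46 48 47
f 47 48 49
f 47 49 29
f 48 26 50
f 48 50 49
f 49 50 51
f 49 51 29
f 50 26 52
f 50 52 51
f 51 52 53
f 51 53 29
f 52 26 54
f 52 54 53
f 53 54 55
f 53 55 29
f 54 26 27
f 54 27 55
f 55 27 28
f 55 28 29
f 56 93 72
f 93 67 96
f 72 96 61
f 93 96 72
f 56 72 68
f 72 61 73
f 68 73 57
f 72 73 68
f 56 68 77
f 68 57 78
f 77 78 63
f 68 78 77
f 56 77 89
f 77 63 92
f 89 92 66
f 77 92 89
f 56 89 93
f 89 66 97
f 93 97 67
f 89 97 93
f 57 73 84
f 73 61 87
f 84 87 65
f 73 87 84
f 61 96 74
f 96 67 95
f 74 95 60
f 96 95 74
f 67 97 94
f 97 66 90
f 94 90 58
f 97 90 94
f 66 92 91
f 92 63 79
f 91 79 62
f 92 79 91
f 63 78 83
f 78 57 80
f 83 80 64
f 78 80 83
f 59 85 71
f 85 65 86
f 71 86 60
f 85 86 71
f 59 71 69
f 71 60 70
f 69 70 58
f 71 70 69
f 59 69 76
f 69 58 75
f 76 75 62
f 69 75 76
f 59 76 81
f 76 62 82
f 81 82 64
f 76 82 81
f 59 81 85
f 81 64 88
f 85 88 65
f 81 88 85
f 60 86 74
f 86 65 87
f 74 87 61
f 86 87 74
f 58 70 94
f 70 60 95
f 94 95 67
f 70 95 94
f 62 75 91
f 75 58 90
f 91 90 66
f 75 90 91
f 64 82 83
f 82 62 79
f 83 79 63
f 82 79 83
f 65 88 84
f 88 64 80
f 84 80 57
f 88 80 84
f 99 98 102
f 99 102 100
f 100 102 103
f 100 103 101
f 102 98 104
f 102 104 103
f 103 104 105
f 103 105 101
f 104 98 106
f 104 106 105
f 105 106 107
f 105 107 101
f 106 98 108
f 106 108 107
f 107 108 109
f 107 109 101
f 108 98 110
f 108 110 109
f 109 110 111
f 109 111 101
f 110 98 112
f 110 112 111
f 111 112 113
f 111 113 101
f 112 98 114
f 112 114 113
f 113 114 115
f 113 115 101
f 114 98 116
f 114 116 115
f 115 116 117
f 115 117 101
f 116 98 99
f 116 99 117
f 117 99 100
f 117 100 101



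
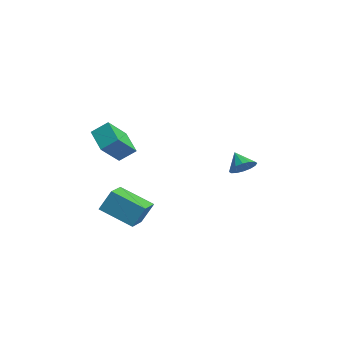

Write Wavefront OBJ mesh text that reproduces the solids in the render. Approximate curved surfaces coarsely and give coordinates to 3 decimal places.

v -1.196 -4.181 -2.519
v -1.014 -3.57 -1.295
v 0.126 -2.878 -3.366
v 0.308 -2.267 -2.142
v -0.228 -4.993 -2.258
v -0.046 -4.382 -1.034
v 1.094 -3.69 -3.105
v 1.276 -3.079 -1.881
v -2.281 -3.71 1.288
v -1.717 -4.849 2.476
v -2.005 -2.886 1.946
v -1.44 -4.025 3.134
v -0.86 -3.675 0.646
v -0.295 -4.814 1.834
v -0.583 -2.851 1.304
v -0.019 -3.99 2.492
v -0.03 2.683 -0.523
v 0.46 2.828 0.053
v -0.87 2.557 0.223
v 0.314 3.185 -0.051
v 0.076 3.406 -0.281
v -0.191 3.434 -0.576
v -0.414 3.261 -0.857
v -0.535 2.933 -1.048
v -0.52 2.538 -1.099
v -0.375 2.182 -0.995
v -0.137 1.96 -0.765
v 0.13 1.932 -0.47
v 0.353 2.105 -0.189
v 0.474 2.433 0.002
f 2 4 1
f 5 2 1
f 1 4 3
f 3 5 1
f 2 8 4
f 6 2 5
f 6 8 2
f 4 8 3
f 7 5 3
f 3 8 7
f 7 6 5
f 8 6 7
f 10 12 9
f 13 10 9
f 9 12 11
f 11 13 9
f 10 16 12
f 14 10 13
f 14 16 10
f 12 16 11
f 15 13 11
f 11 16 15
f 15 14 13
f 16 14 15
f 18 17 20
f 18 20 19
f 20 17 21
f 20 21 19
f 21 17 22
f 21 22 19
f 22 17 23
f 22 23 19
f 23 17 24
f 23 24 19
f 24 17 25
f 24 25 19
f 25 17 26
f 25 26 19
f 26 17 27
f 26 27 19
f 27 17 28
f 27 28 19
f 28 17 29
f 28 29 19
f 29 17 30
f 29 30 19
f 30 17 18
f 30 18 19



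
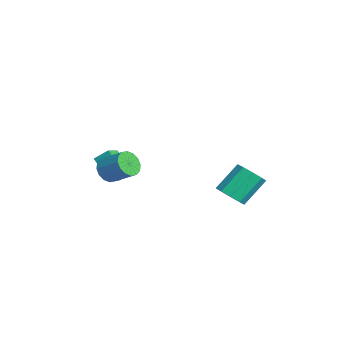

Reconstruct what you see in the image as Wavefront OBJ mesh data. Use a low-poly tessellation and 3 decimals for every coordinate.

v -3.286 -2.987 -4.799
v -4.593 -3.694 -3.552
v -3.055 -2.164 -4.09
v -4.362 -2.871 -2.843
v -2.378 -3.709 -4.257
v -3.685 -4.416 -3.01
v -2.147 -2.886 -3.548
v -3.454 -3.593 -2.301
v 0.523 2.828 -4.742
v 1.484 3.197 -4.729
v 0.919 4.62 -3.206
v -0.043 4.252 -3.218
v 1.097 3.549 -5.202
v 0.532 4.972 -3.678
v 0.442 3.563 -5.459
v -0.124 4.987 -3.935
v -0.176 3.234 -5.38
v -0.741 4.658 -3.857
v -0.467 2.715 -5.003
v -1.032 4.138 -3.48
v -0.295 2.249 -4.504
v -0.86 3.672 -2.98
v 0.26 2.054 -4.115
v -0.305 3.477 -2.592
v 0.938 2.221 -4.02
v 0.372 3.645 -2.497
v 1.421 2.673 -4.263
v 0.856 4.096 -2.74
v -0.715 -4.079 -2.432
v -0.073 -4.095 -3.09
v 0.918 -3.036 -2.146
v 0.275 -3.021 -1.488
v -0.356 -3.729 -3.203
v 0.635 -2.67 -2.259
v -0.736 -3.457 -3.109
v 0.255 -2.398 -2.166
v -1.11 -3.352 -2.834
v -0.119 -2.293 -1.891
v -1.378 -3.442 -2.451
v -0.387 -2.383 -1.508
v -1.469 -3.702 -2.063
v -0.478 -2.643 -1.12
v -1.358 -4.064 -1.774
v -0.367 -3.005 -0.83
v -1.075 -4.43 -1.661
v -0.084 -3.371 -0.717
v -0.695 -4.702 -1.754
v 0.296 -3.643 -0.811
v -0.321 -4.807 -2.029
v 0.67 -3.748 -1.086
v -0.053 -4.717 -2.412
v 0.938 -3.658 -1.469
v 0.038 -4.457 -2.8
v 1.029 -3.398 -1.857
f 2 4 1
f 5 2 1
f 1 4 3
f 3 5 1
f 2 8 4
f 6 2 5
f 6 8 2
f 4 8 3
f 7 5 3
f 3 8 7
f 7 6 5
f 8 6 7
f 10 9 13
f 10 13 11
f 11 13 14
f 11 14 12
f 13 9 15
f 13 15 14
f 14 15 16
f 14 16 12
f 15 9 17
f 15 17 16
f 16 17 18
f 16 18 12
f 17 9 19
f 17 19 18
f 18 19 20
f 18 20 12
f 19 9 21
f 19 21 20
f 20 21 22
f 20 22 12
f 21 9 23
f 21 23 22
f 22 23 24
f 22 24 12
f 23 9 25
f 23 25 24
f 24 25 26
f 24 26 12
f 25 9 27
f 25 27 26
f 26 27 28
f 26 28 12
f 27 9 10
f 27 10 28
f 28 10 11
f 28 11 12
f 30 29 33
f 30 33 31
f 31 33 34
f 31 34 32
f 33 29 35
f 33 35 34
f 34 35 36
f 34 36 32
f 35 29 37
f 35 37 36
f 36 37 38
f 36 38 32
f 37 29 39
f 37 39 38
f 38 39 40
f 38 40 32
f 39 29 41
f 39 41 40
f 40 41 42
f 40 42 32
f 41 29 43
f 41 43 42
f 42 43 44
f 42 44 32
f 43 29 45
f 43 45 44
f 44 45 46
f 44 46 32
f 45 29 47
f 45 47 46
f 46 47 48
f 46 48 32
f 47 29 49
f 47 49 48
f 48 49 50
f 48 50 32
f 49 29 51
f 49 51 50
f 50 51 52
f 50 52 32
f 51 29 53
f 51 53 52
f 52 53 54
f 52 54 32
f 53 29 30
f 53 30 54
f 54 30 31
f 54 31 32



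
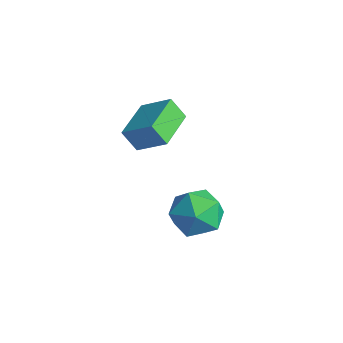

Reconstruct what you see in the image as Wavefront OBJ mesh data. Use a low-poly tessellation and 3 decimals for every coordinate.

v 2.866 1.769 -2.224
v 3.654 1.928 -2.934
v 3.066 0.052 -2.386
v 3.854 0.211 -3.096
v 4.002 0.466 -2.065
v 3.878 1.527 -1.964
v 2.842 0.453 -3.356
v 2.718 1.514 -3.255
v 3.639 1.115 -3.633
v 4.356 1.123 -2.835
v 2.364 0.857 -2.485
v 3.081 0.865 -1.687
v -0.895 2.477 -1.73
v -1.356 2.168 -0.923
v 0.1 3.031 -0.95
v -0.361 2.722 -0.143
v -0.019 0.998 -1.797
v -0.48 0.689 -0.99
v 0.976 1.552 -1.017
v 0.515 1.243 -0.21
f 1 12 6
f 1 6 2
f 1 2 8
f 1 8 11
f 1 11 12
f 2 6 10
f 6 12 5
f 12 11 3
f 11 8 7
f 8 2 9
f 4 10 5
f 4 5 3
f 4 3 7
f 4 7 9
f 4 9 10
f 5 10 6
f 3 5 12
f 7 3 11
f 9 7 8
f 10 9 2
f 14 16 13
f 17 14 13
f 13 16 15
f 15 17 13
f 14 20 16
f 18 14 17
f 18 20 14
f 16 20 15
f 19 17 15
f 15 20 19
f 19 18 17
f 20 18 19



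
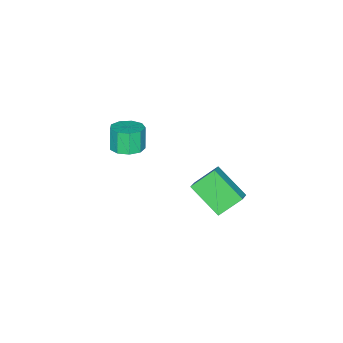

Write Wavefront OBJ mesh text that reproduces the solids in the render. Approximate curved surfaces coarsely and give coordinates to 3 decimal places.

v 1.586 -1.453 2.391
v 2.172 -0.904 2.671
v 1.819 -1.138 3.868
v 1.234 -1.687 3.589
v 1.669 -0.628 2.576
v 1.317 -0.861 3.774
v 1.128 -0.738 2.396
v 0.775 -0.971 3.593
v 0.801 -1.182 2.213
v 0.448 -1.416 3.41
v 0.841 -1.754 2.113
v 0.489 -1.987 3.311
v 1.231 -2.185 2.144
v 0.878 -2.418 3.342
v 1.786 -2.273 2.29
v 1.433 -2.507 3.488
v 2.248 -1.978 2.484
v 1.896 -2.212 3.682
v 2.401 -1.438 2.634
v 2.048 -1.671 3.832
v 1.133 3.396 3.404
v 1.823 3.649 3.85
v 1.26 5.032 2.279
v 1.95 5.285 2.724
v 2.01 2.675 2.456
v 2.7 2.928 2.901
v 2.137 4.311 1.33
v 2.827 4.564 1.776
f 2 1 5
f 2 5 3
f 3 5 6
f 3 6 4
f 5 1 7
f 5 7 6
f 6 7 8
f 6 8 4
f 7 1 9
f 7 9 8
f 8 9 10
f 8 10 4
f 9 1 11
f 9 11 10
f 10 11 12
f 10 12 4
f 11 1 13
f 11 13 12
f 12 13 14
f 12 14 4
f 13 1 15
f 13 15 14
f 14 15 16
f 14 16 4
f 15 1 17
f 15 17 16
f 16 17 18
f 16 18 4
f 17 1 19
f 17 19 18
f 18 19 20
f 18 20 4
f 19 1 2
f 19 2 20
f 20 2 3
f 20 3 4
f 22 24 21
f 25 22 21
f 21 24 23
f 23 25 21
f 22 28 24
f 26 22 25
f 26 28 22
f 24 28 23
f 27 25 23
f 23 28 27
f 27 26 25
f 28 26 27



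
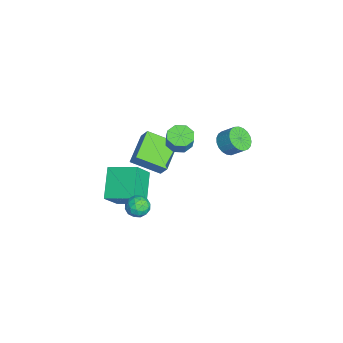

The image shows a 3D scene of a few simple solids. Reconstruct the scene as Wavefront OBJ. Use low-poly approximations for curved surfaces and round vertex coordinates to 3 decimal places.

v -3.084 -1.875 -3.109
v -4.873 -1.177 -2.337
v -2.766 -0.093 -3.982
v -4.554 0.605 -3.21
v -2.526 -1.505 -2.15
v -4.314 -0.807 -1.378
v -2.207 0.277 -3.023
v -3.996 0.975 -2.251
v 3.833 -0.822 -0.226
v 4.477 -1.2 -0.236
v 3.243 -1.82 -0.564
v 3.887 -2.198 -0.574
v 3.599 -1.968 0.075
v 3.963 -1.351 0.284
v 3.757 -1.669 -1.084
v 4.121 -1.052 -0.875
v 4.43 -1.723 -0.766
v 4.332 -1.908 -0.05
v 3.388 -1.112 -0.75
v 3.29 -1.297 -0.034
v 4.207 -0.923 -0.201
v 3.513 -2.097 -0.599
v 3.344 -1.962 -0.217
v 3.722 -2.184 -0.223
v 3.905 -1.012 0.105
v 4.283 -1.234 0.099
v 3.767 -1.686 0.282
v 3.437 -1.786 -0.899
v 3.815 -2.008 -0.905
v 3.998 -0.836 -0.577
v 4.376 -1.058 -0.583
v 3.953 -1.334 -1.082
v 4.558 -1.453 -0.519
v 4.211 -2.039 -0.718
v 4.134 -1.728 -1.017
v 4.349 -1.366 -0.894
v 4.5 -1.561 -0.097
v 4.153 -2.148 -0.296
v 3.984 -2.013 0.085
v 4.198 -1.651 0.208
v 4.473 -1.869 -0.409
v 3.567 -0.872 -0.504
v 3.22 -1.459 -0.703
v 3.522 -1.369 -1.008
v 3.736 -1.007 -0.885
v 3.509 -0.981 -0.082
v 3.162 -1.567 -0.281
v 3.371 -1.654 0.094
v 3.586 -1.292 0.217
v 3.247 -1.151 -0.391
v -1.141 -2.658 -5.182
v -2.914 -2.422 -3.953
v -0.557 -0.969 -4.664
v -2.33 -0.733 -3.435
v -0.27 -3.387 -3.785
v -2.043 -3.151 -2.556
v 0.314 -1.698 -3.267
v -1.459 -1.462 -2.038
v 0.829 3.51 2.176
v 1.588 3.423 1.879
v 1.951 4.103 2.606
v 1.191 4.19 2.904
v 1.469 3.684 1.694
v 1.832 4.364 2.422
v 1.239 3.915 1.593
v 1.602 4.595 2.321
v 0.939 4.075 1.593
v 1.301 4.756 2.32
v 0.619 4.138 1.693
v 0.982 4.819 2.421
v 0.335 4.093 1.877
v 0.698 4.773 2.605
v 0.137 3.946 2.113
v 0.5 4.627 2.84
v 0.059 3.724 2.36
v 0.421 4.405 3.087
v 0.113 3.465 2.575
v 0.476 4.146 3.302
v 0.291 3.214 2.721
v 0.654 3.894 3.448
v 0.563 3.014 2.773
v 0.925 3.694 3.5
v 0.88 2.9 2.721
v 1.242 3.58 3.449
v 1.188 2.891 2.576
v 1.551 3.571 3.304
v 1.434 2.989 2.362
v 1.797 3.669 3.089
v 1.576 3.177 2.115
v 1.938 3.857 2.842
v -0.962 0.917 0.697
v -0.267 1.19 0.382
v 0.136 1.255 1.327
v -0.558 0.983 1.643
v -0.662 1.648 0.519
v -0.258 1.714 1.464
v -1.232 1.678 0.76
v -0.828 1.744 1.705
v -1.644 1.263 0.965
v -1.24 1.328 1.91
v -1.656 0.645 1.013
v -1.253 0.71 1.958
v -1.262 0.186 0.876
v -0.858 0.252 1.821
v -0.692 0.156 0.635
v -0.288 0.222 1.58
v -0.28 0.572 0.43
v 0.124 0.637 1.375
f 2 4 1
f 5 2 1
f 1 4 3
f 3 5 1
f 2 8 4
f 6 2 5
f 6 8 2
f 4 8 3
f 7 5 3
f 3 8 7
f 7 6 5
f 8 6 7
f 9 46 25
f 46 20 49
f 25 49 14
f 46 49 25
f 9 25 21
f 25 14 26
f 21 26 10
f 25 26 21
f 9 21 30
f 21 10 31
f 30 31 16
f 21 31 30
f 9 30 42
f 30 16 45
f 42 45 19
f 30 45 42
f 9 42 46
f 42 19 50
f 46 50 20
f 42 50 46
f 10 26 37
f 26 14 40
f 37 40 18
f 26 40 37
f 14 49 27
f 49 20 48
f 27 48 13
f 49 48 27
f 20 50 47
f 50 19 43
f 47 43 11
f 50 43 47
f 19 45 44
f 45 16 32
f 44 32 15
f 45 32 44
f 16 31 36
f 31 10 33
f 36 33 17
f 31 33 36
f 12 38 24
f 38 18 39
f 24 39 13
f 38 39 24
f 12 24 22
f 24 13 23
f 22 23 11
f 24 23 22
f 12 22 29
f 22 11 28
f 29 28 15
f 22 28 29
f 12 29 34
f 29 15 35
f 34 35 17
f 29 35 34
f 12 34 38
f 34 17 41
f 38 41 18
f 34 41 38
f 13 39 27
f 39 18 40
f 27 40 14
f 39 40 27
f 11 23 47
f 23 13 48
f 47 48 20
f 23 48 47
f 15 28 44
f 28 11 43
f 44 43 19
f 28 43 44
f 17 35 36
f 35 15 32
f 36 32 16
f 35 32 36
f 18 41 37
f 41 17 33
f 37 33 10
f 41 33 37
f 52 54 51
f 55 52 51
f 51 54 53
f 53 55 51
f 52 58 54
f 56 52 55
f 56 58 52
f 54 58 53
f 57 55 53
f 53 58 57
f 57 56 55
f 58 56 57
f 60 59 63
f 60 63 61
f 61 63 64
f 61 64 62
f 63 59 65
f 63 65 64
f 64 65 66
f 64 66 62
f 65 59 67
f 65 67 66
f 66 67 68
f 66 68 62
f 67 59 69
f 67 69 68
f 68 69 70
f 68 70 62
f 69 59 71
f 69 71 70
f 70 71 72
f 70 72 62
f 71 59 73
f 71 73 72
f 72 73 74
f 72 74 62
f 73 59 75
f 73 75 74
f 74 75 76
f 74 76 62
f 75 59 77
f 75 77 76
f 76 77 78
f 76 78 62
f 77 59 79
f 77 79 78
f 78 79 80
f 78 80 62
f 79 59 81
f 79 81 80
f 80 81 82
f 80 82 62
f 81 59 83
f 81 83 82
f 82 83 84
f 82 84 62
f 83 59 85
f 83 85 84
f 84 85 86
f 84 86 62
f 85 59 87
f 85 87 86
f 86 87 88
f 86 88 62
f 87 59 89
f 87 89 88
f 88 89 90
f 88 90 62
f 89 59 60
f 89 60 90
f 90 60 61
f 90 61 62
f 92 91 95
f 92 95 93
f 93 95 96
f 93 96 94
f 95 91 97
f 95 97 96
f 96 97 98
f 96 98 94
f 97 91 99
f 97 99 98
f 98 99 100
f 98 100 94
f 99 91 101
f 99 101 100
f 100 101 102
f 100 102 94
f 101 91 103
f 101 103 102
f 102 103 104
f 102 104 94
f 103 91 105
f 103 105 104
f 104 105 106
f 104 106 94
f 105 91 107
f 105 107 106
f 106 107 108
f 106 108 94
f 107 91 92
f 107 92 108
f 108 92 93
f 108 93 94



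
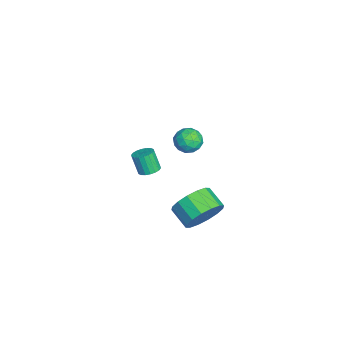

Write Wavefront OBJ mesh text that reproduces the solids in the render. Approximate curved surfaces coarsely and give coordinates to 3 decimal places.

v -1.326 1.465 -0.951
v -0.843 1.291 -0.869
v -1.111 1 0.093
v -1.594 1.175 0.011
v -0.831 1.512 -0.799
v -1.099 1.221 0.163
v -0.917 1.723 -0.759
v -1.185 1.432 0.203
v -1.084 1.883 -0.757
v -1.352 1.592 0.205
v -1.299 1.96 -0.794
v -1.567 1.669 0.168
v -1.519 1.94 -0.861
v -1.787 1.649 0.101
v -1.701 1.825 -0.947
v -1.969 1.534 0.015
v -1.809 1.64 -1.033
v -2.077 1.349 -0.071
v -1.821 1.419 -1.103
v -2.089 1.128 -0.141
v -1.735 1.208 -1.143
v -2.003 0.917 -0.181
v -1.568 1.048 -1.145
v -1.836 0.757 -0.183
v -1.353 0.971 -1.108
v -1.621 0.68 -0.146
v -1.133 0.991 -1.041
v -1.401 0.7 -0.079
v -0.951 1.106 -0.955
v -1.219 0.815 0.007
v 1.676 3.641 3.788
v 2.116 3.442 4.241
v 1.724 2.678 3.319
v 2.164 2.479 3.772
v 1.535 2.59 3.948
v 1.506 3.185 4.238
v 2.334 2.935 3.322
v 2.305 3.53 3.612
v 2.523 3.005 3.953
v 2.029 2.792 4.34
v 1.811 3.328 3.22
v 1.317 3.115 3.607
v 1.892 3.626 4.056
v 1.948 2.494 3.504
v 1.578 2.56 3.607
v 1.837 2.443 3.874
v 1.533 3.475 4.054
v 1.792 3.358 4.32
v 1.45 2.857 4.148
v 2.048 2.762 3.24
v 2.307 2.645 3.506
v 2.003 3.677 3.686
v 2.262 3.56 3.953
v 2.39 3.263 3.412
v 2.39 3.252 4.153
v 2.418 2.686 3.877
v 2.518 2.954 3.613
v 2.501 3.304 3.783
v 2.1 3.127 4.38
v 2.128 2.561 4.104
v 1.758 2.627 4.208
v 1.741 2.976 4.378
v 2.339 2.87 4.211
v 1.712 3.559 3.456
v 1.74 2.993 3.18
v 2.099 3.144 3.182
v 2.082 3.493 3.352
v 1.422 3.434 3.683
v 1.45 2.868 3.407
v 1.339 2.816 3.777
v 1.322 3.166 3.947
v 1.501 3.25 3.349
v 4.24 3.692 0.861
v 4.817 3.527 1.585
v 4.057 2.963 2.062
v 3.48 3.128 1.339
v 4.585 3.938 1.7
v 3.825 3.374 2.178
v 4.26 4.284 1.592
v 3.5 3.72 2.069
v 3.93 4.471 1.287
v 3.17 3.907 1.764
v 3.683 4.449 0.868
v 2.923 3.885 1.346
v 3.585 4.224 0.448
v 2.825 3.66 0.925
v 3.663 3.857 0.138
v 2.903 3.293 0.615
v 3.895 3.446 0.022
v 3.135 2.882 0.5
v 4.22 3.1 0.131
v 3.46 2.536 0.608
v 4.55 2.913 0.436
v 3.79 2.349 0.913
v 4.797 2.935 0.854
v 4.037 2.371 1.332
v 4.895 3.16 1.275
v 4.135 2.596 1.752
f 2 1 5
f 2 5 3
f 3 5 6
f 3 6 4
f 5 1 7
f 5 7 6
f 6 7 8
f 6 8 4
f 7 1 9
f 7 9 8
f 8 9 10
f 8 10 4
f 9 1 11
f 9 11 10
f 10 11 12
f 10 12 4
f 11 1 13
f 11 13 12
f 12 13 14
f 12 14 4
f 13 1 15
f 13 15 14
f 14 15 16
f 14 16 4
f 15 1 17
f 15 17 16
f 16 17 18
f 16 18 4
f 17 1 19
f 17 19 18
f 18 19 20
f 18 20 4
f 19 1 21
f 19 21 20
f 20 21 22
f 20 22 4
f 21 1 23
f 21 23 22
f 22 23 24
f 22 24 4
f 23 1 25
f 23 25 24
f 24 25 26
f 24 26 4
f 25 1 27
f 25 27 26
f 26 27 28
f 26 28 4
f 27 1 29
f 27 29 28
f 28 29 30
f 28 30 4
f 29 1 2
f 29 2 30
f 30 2 3
f 30 3 4
f 31 68 47
f 68 42 71
f 47 71 36
f 68 71 47
f 31 47 43
f 47 36 48
f 43 48 32
f 47 48 43
f 31 43 52
f 43 32 53
f 52 53 38
f 43 53 52
f 31 52 64
f 52 38 67
f 64 67 41
f 52 67 64
f 31 64 68
f 64 41 72
f 68 72 42
f 64 72 68
f 32 48 59
f 48 36 62
f 59 62 40
f 48 62 59
f 36 71 49
f 71 42 70
f 49 70 35
f 71 70 49
f 42 72 69
f 72 41 65
f 69 65 33
f 72 65 69
f 41 67 66
f 67 38 54
f 66 54 37
f 67 54 66
f 38 53 58
f 53 32 55
f 58 55 39
f 53 55 58
f 34 60 46
f 60 40 61
f 46 61 35
f 60 61 46
f 34 46 44
f 46 35 45
f 44 45 33
f 46 45 44
f 34 44 51
f 44 33 50
f 51 50 37
f 44 50 51
f 34 51 56
f 51 37 57
f 56 57 39
f 51 57 56
f 34 56 60
f 56 39 63
f 60 63 40
f 56 63 60
f 35 61 49
f 61 40 62
f 49 62 36
f 61 62 49
f 33 45 69
f 45 35 70
f 69 70 42
f 45 70 69
f 37 50 66
f 50 33 65
f 66 65 41
f 50 65 66
f 39 57 58
f 57 37 54
f 58 54 38
f 57 54 58
f 40 63 59
f 63 39 55
f 59 55 32
f 63 55 59
f 74 73 77
f 74 77 75
f 75 77 78
f 75 78 76
f 77 73 79
f 77 79 78
f 78 79 80
f 78 80 76
f 79 73 81
f 79 81 80
f 80 81 82
f 80 82 76
f 81 73 83
f 81 83 82
f 82 83 84
f 82 84 76
f 83 73 85
f 83 85 84
f 84 85 86
f 84 86 76
f 85 73 87
f 85 87 86
f 86 87 88
f 86 88 76
f 87 73 89
f 87 89 88
f 88 89 90
f 88 90 76
f 89 73 91
f 89 91 90
f 90 91 92
f 90 92 76
f 91 73 93
f 91 93 92
f 92 93 94
f 92 94 76
f 93 73 95
f 93 95 94
f 94 95 96
f 94 96 76
f 95 73 97
f 95 97 96
f 96 97 98
f 96 98 76
f 97 73 74
f 97 74 98
f 98 74 75
f 98 75 76



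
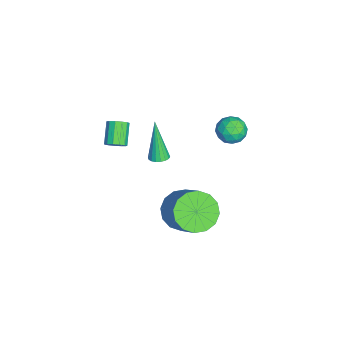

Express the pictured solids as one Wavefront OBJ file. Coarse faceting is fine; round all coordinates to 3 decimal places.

v -3.497 -0.793 -2.914
v -3.027 -0.686 -2.745
v -4.183 -1.007 -0.866
v -3.125 -0.481 -2.756
v -3.296 -0.338 -2.799
v -3.507 -0.285 -2.864
v -3.716 -0.333 -2.939
v -3.881 -0.472 -3.009
v -3.97 -0.674 -3.06
v -3.966 -0.9 -3.082
v -3.868 -1.104 -3.071
v -3.697 -1.247 -3.029
v -3.486 -1.3 -2.963
v -3.278 -1.253 -2.888
v -3.112 -1.114 -2.818
v -3.023 -0.912 -2.767
v 0.927 0.457 -1.973
v 1.456 -0.433 -2.074
v 2.742 0.173 -0.667
v 2.213 1.063 -0.567
v 1.683 -0.095 -2.427
v 2.969 0.511 -1.02
v 1.707 0.391 -2.658
v 2.993 0.997 -1.251
v 1.522 0.894 -2.706
v 2.808 1.5 -1.299
v 1.178 1.28 -2.557
v 2.464 1.886 -1.151
v 0.766 1.446 -2.252
v 2.052 2.052 -0.846
v 0.398 1.347 -1.873
v 1.684 1.953 -0.466
v 0.171 1.009 -1.52
v 1.457 1.615 -0.113
v 0.147 0.523 -1.289
v 1.433 1.129 0.118
v 0.332 0.02 -1.241
v 1.618 0.626 0.166
v 0.676 -0.366 -1.389
v 1.962 0.24 0.017
v 1.088 -0.532 -1.694
v 2.374 0.074 -0.288
v -4.251 2.891 -1.097
v -3.52 3.156 -1.131
v -3.84 1.824 -0.569
v -3.109 2.089 -0.603
v -3.619 2.417 -0.116
v -3.873 3.077 -0.442
v -3.487 1.903 -1.258
v -3.741 2.563 -1.584
v -3.048 2.545 -1.23
v -3.13 2.863 -0.525
v -4.23 2.117 -1.175
v -4.312 2.435 -0.47
v -3.921 3.117 -1.16
v -3.439 1.863 -0.54
v -3.739 2.056 -0.253
v -3.309 2.211 -0.274
v -4.129 3.071 -0.755
v -3.699 3.226 -0.775
v -3.758 2.792 -0.179
v -3.661 1.754 -0.925
v -3.231 1.909 -0.945
v -4.051 2.769 -1.426
v -3.621 2.924 -1.447
v -3.602 2.188 -1.521
v -3.214 2.914 -1.239
v -2.973 2.287 -0.929
v -3.195 2.178 -1.313
v -3.344 2.565 -1.505
v -3.262 3.1 -0.824
v -3.021 2.473 -0.514
v -3.321 2.666 -0.228
v -3.47 3.054 -0.419
v -2.985 2.741 -0.883
v -4.339 2.507 -1.186
v -4.098 1.88 -0.876
v -3.89 1.926 -1.281
v -4.039 2.314 -1.472
v -4.387 2.693 -0.771
v -4.146 2.066 -0.461
v -4.016 2.415 -0.195
v -4.165 2.802 -0.387
v -4.375 2.239 -0.817
v -0.798 -2.558 0.922
v -0.494 -2.648 1.322
v -1.418 -2.591 2.037
v -1.722 -2.502 1.638
v -0.502 -2.363 1.289
v -1.426 -2.306 2.004
v -0.604 -2.139 1.139
v -1.528 -2.083 1.855
v -0.768 -2.049 0.921
v -1.692 -1.993 1.637
v -0.941 -2.121 0.703
v -1.865 -2.064 1.419
v -1.069 -2.331 0.555
v -1.993 -2.274 1.27
v -1.111 -2.613 0.523
v -2.035 -2.557 1.239
v -1.053 -2.879 0.618
v -1.977 -2.822 1.334
v -0.915 -3.042 0.81
v -1.839 -2.985 1.525
v -0.739 -3.052 1.037
v -1.663 -2.995 1.753
v -0.582 -2.905 1.228
v -1.506 -2.848 1.944
f 2 1 4
f 2 4 3
f 4 1 5
f 4 5 3
f 5 1 6
f 5 6 3
f 6 1 7
f 6 7 3
f 7 1 8
f 7 8 3
f 8 1 9
f 8 9 3
f 9 1 10
f 9 10 3
f 10 1 11
f 10 11 3
f 11 1 12
f 11 12 3
f 12 1 13
f 12 13 3
f 13 1 14
f 13 14 3
f 14 1 15
f 14 15 3
f 15 1 16
f 15 16 3
f 16 1 2
f 16 2 3
f 18 17 21
f 18 21 19
f 19 21 22
f 19 22 20
f 21 17 23
f 21 23 22
f 22 23 24
f 22 24 20
f 23 17 25
f 23 25 24
f 24 25 26
f 24 26 20
f 25 17 27
f 25 27 26
f 26 27 28
f 26 28 20
f 27 17 29
f 27 29 28
f 28 29 30
f 28 30 20
f 29 17 31
f 29 31 30
f 30 31 32
f 30 32 20
f 31 17 33
f 31 33 32
f 32 33 34
f 32 34 20
f 33 17 35
f 33 35 34
f 34 35 36
f 34 36 20
f 35 17 37
f 35 37 36
f 36 37 38
f 36 38 20
f 37 17 39
f 37 39 38
f 38 39 40
f 38 40 20
f 39 17 41
f 39 41 40
f 40 41 42
f 40 42 20
f 41 17 18
f 41 18 42
f 42 18 19
f 42 19 20
f 43 80 59
f 80 54 83
f 59 83 48
f 80 83 59
f 43 59 55
f 59 48 60
f 55 60 44
f 59 60 55
f 43 55 64
f 55 44 65
f 64 65 50
f 55 65 64
f 43 64 76
f 64 50 79
f 76 79 53
f 64 79 76
f 43 76 80
f 76 53 84
f 80 84 54
f 76 84 80
f 44 60 71
f 60 48 74
f 71 74 52
f 60 74 71
f 48 83 61
f 83 54 82
f 61 82 47
f 83 82 61
f 54 84 81
f 84 53 77
f 81 77 45
f 84 77 81
f 53 79 78
f 79 50 66
f 78 66 49
f 79 66 78
f 50 65 70
f 65 44 67
f 70 67 51
f 65 67 70
f 46 72 58
f 72 52 73
f 58 73 47
f 72 73 58
f 46 58 56
f 58 47 57
f 56 57 45
f 58 57 56
f 46 56 63
f 56 45 62
f 63 62 49
f 56 62 63
f 46 63 68
f 63 49 69
f 68 69 51
f 63 69 68
f 46 68 72
f 68 51 75
f 72 75 52
f 68 75 72
f 47 73 61
f 73 52 74
f 61 74 48
f 73 74 61
f 45 57 81
f 57 47 82
f 81 82 54
f 57 82 81
f 49 62 78
f 62 45 77
f 78 77 53
f 62 77 78
f 51 69 70
f 69 49 66
f 70 66 50
f 69 66 70
f 52 75 71
f 75 51 67
f 71 67 44
f 75 67 71
f 86 85 89
f 86 89 87
f 87 89 90
f 87 90 88
f 89 85 91
f 89 91 90
f 90 91 92
f 90 92 88
f 91 85 93
f 91 93 92
f 92 93 94
f 92 94 88
f 93 85 95
f 93 95 94
f 94 95 96
f 94 96 88
f 95 85 97
f 95 97 96
f 96 97 98
f 96 98 88
f 97 85 99
f 97 99 98
f 98 99 100
f 98 100 88
f 99 85 101
f 99 101 100
f 100 101 102
f 100 102 88
f 101 85 103
f 101 103 102
f 102 103 104
f 102 104 88
f 103 85 105
f 103 105 104
f 104 105 106
f 104 106 88
f 105 85 107
f 105 107 106
f 106 107 108
f 106 108 88
f 107 85 86
f 107 86 108
f 108 86 87
f 108 87 88



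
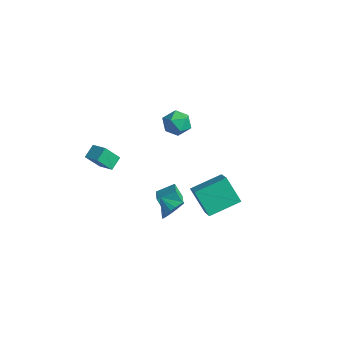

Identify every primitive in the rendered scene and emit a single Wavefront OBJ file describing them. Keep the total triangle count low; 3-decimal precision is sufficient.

v 1.389 -2.341 1.816
v 1.889 -1.385 2.269
v 0.245 -1.385 1.063
v 0.744 -0.429 1.516
v 1.956 -2.271 1.044
v 2.455 -1.315 1.497
v 0.811 -1.315 0.291
v 1.311 -0.359 0.744
v -4.61 4.256 1.429
v -3.791 4.715 1.663
v -3.809 2.925 1.237
v -2.99 3.384 1.471
v -3.668 3.231 2.144
v -4.163 4.053 2.263
v -3.437 3.587 0.637
v -3.932 4.409 0.756
v -3.066 4.302 1.173
v -3.209 4.081 2.105
v -4.391 3.559 0.795
v -4.534 3.338 1.727
v -4.052 -2.937 2.214
v -4.263 -2.156 2.694
v -3.7 -2.175 1.131
v -3.911 -1.395 1.611
v -3.009 -2.885 2.589
v -3.22 -2.105 3.069
v -2.657 -2.124 1.506
v -2.868 -1.343 1.986
v 2.975 -0.209 0.407
v 1.821 -0.252 1.735
v 3.608 1.577 1.014
v 2.454 1.535 2.342
v 4.166 -0.975 1.418
v 3.012 -1.017 2.746
v 4.799 0.812 2.025
v 3.645 0.769 3.353
v 3.962 -3.427 3.394
v 4.34 -3.602 4.053
v 3.018 -3.533 3.906
v 4.31 -3.256 4.071
v 4.212 -2.945 3.954
v 4.064 -2.728 3.726
v 3.896 -2.651 3.433
v 3.741 -2.726 3.131
v 3.63 -2.941 2.882
v 3.585 -3.252 2.734
v 3.614 -3.597 2.717
v 3.713 -3.909 2.834
v 3.861 -4.125 3.061
v 4.029 -4.203 3.355
v 4.184 -4.127 3.656
v 4.295 -3.912 3.906
f 2 4 1
f 5 2 1
f 1 4 3
f 3 5 1
f 2 8 4
f 6 2 5
f 6 8 2
f 4 8 3
f 7 5 3
f 3 8 7
f 7 6 5
f 8 6 7
f 9 20 14
f 9 14 10
f 9 10 16
f 9 16 19
f 9 19 20
f 10 14 18
f 14 20 13
f 20 19 11
f 19 16 15
f 16 10 17
f 12 18 13
f 12 13 11
f 12 11 15
f 12 15 17
f 12 17 18
f 13 18 14
f 11 13 20
f 15 11 19
f 17 15 16
f 18 17 10
f 22 24 21
f 25 22 21
f 21 24 23
f 23 25 21
f 22 28 24
f 26 22 25
f 26 28 22
f 24 28 23
f 27 25 23
f 23 28 27
f 27 26 25
f 28 26 27
f 30 32 29
f 33 30 29
f 29 32 31
f 31 33 29
f 30 36 32
f 34 30 33
f 34 36 30
f 32 36 31
f 35 33 31
f 31 36 35
f 35 34 33
f 36 34 35
f 38 37 40
f 38 40 39
f 40 37 41
f 40 41 39
f 41 37 42
f 41 42 39
f 42 37 43
f 42 43 39
f 43 37 44
f 43 44 39
f 44 37 45
f 44 45 39
f 45 37 46
f 45 46 39
f 46 37 47
f 46 47 39
f 47 37 48
f 47 48 39
f 48 37 49
f 48 49 39
f 49 37 50
f 49 50 39
f 50 37 51
f 50 51 39
f 51 37 52
f 51 52 39
f 52 37 38
f 52 38 39

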